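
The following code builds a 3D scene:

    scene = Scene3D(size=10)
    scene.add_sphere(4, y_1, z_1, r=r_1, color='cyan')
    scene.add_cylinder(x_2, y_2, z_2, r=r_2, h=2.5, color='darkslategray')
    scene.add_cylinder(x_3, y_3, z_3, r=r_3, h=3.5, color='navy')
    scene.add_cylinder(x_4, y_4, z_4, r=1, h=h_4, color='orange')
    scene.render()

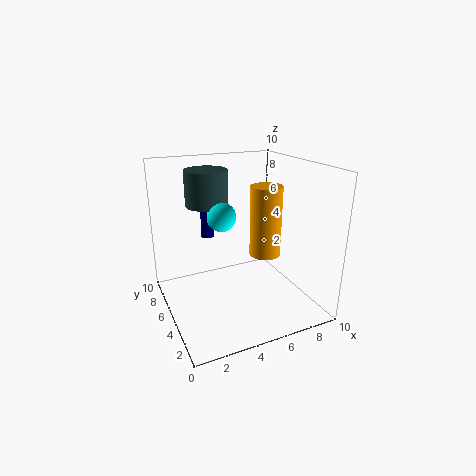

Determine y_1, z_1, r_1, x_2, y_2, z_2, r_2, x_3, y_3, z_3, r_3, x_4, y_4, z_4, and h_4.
y_1 = 5.5; z_1 = 6.5; r_1 = 1; x_2 = 3.5; y_2 = 7; z_2 = 7; r_2 = 1.5; x_3 = 4; y_3 = 8.5; z_3 = 4; r_3 = 0.5; x_4 = 6; y_4 = 3; z_4 = 4.5; h_4 = 4.5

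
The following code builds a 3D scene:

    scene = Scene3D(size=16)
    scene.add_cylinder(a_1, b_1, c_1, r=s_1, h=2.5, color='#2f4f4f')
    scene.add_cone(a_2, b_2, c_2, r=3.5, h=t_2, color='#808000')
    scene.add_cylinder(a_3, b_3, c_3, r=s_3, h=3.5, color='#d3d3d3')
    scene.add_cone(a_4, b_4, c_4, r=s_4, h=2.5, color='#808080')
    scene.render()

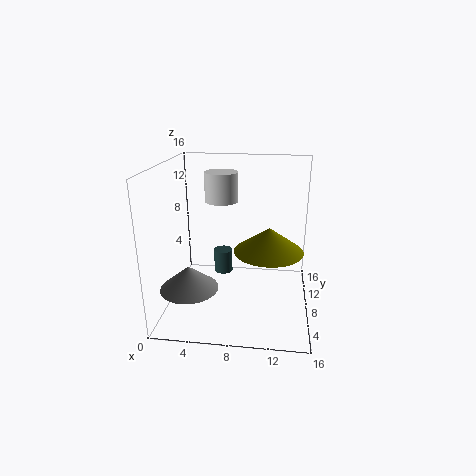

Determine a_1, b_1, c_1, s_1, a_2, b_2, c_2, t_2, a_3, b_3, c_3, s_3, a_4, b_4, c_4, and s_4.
a_1 = 6.5; b_1 = 7; c_1 = 4.5; s_1 = 1; a_2 = 11.5; b_2 = 5; c_2 = 8; t_2 = 2.5; a_3 = 5.5; b_3 = 12; c_3 = 11; s_3 = 2; a_4 = 3.5; b_4 = 3.5; c_4 = 4; s_4 = 3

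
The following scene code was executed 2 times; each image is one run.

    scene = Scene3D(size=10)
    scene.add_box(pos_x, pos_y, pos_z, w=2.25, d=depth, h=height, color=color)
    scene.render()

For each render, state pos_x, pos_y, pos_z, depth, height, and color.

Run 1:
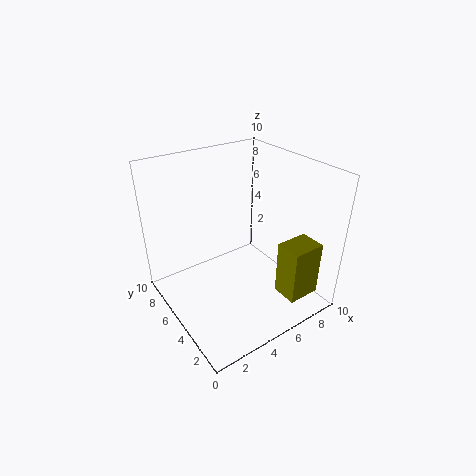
pos_x = 6.25, pos_y = 0.5, pos_z = 1.75, depth = 1.75, height = 3.75, color = 'olive'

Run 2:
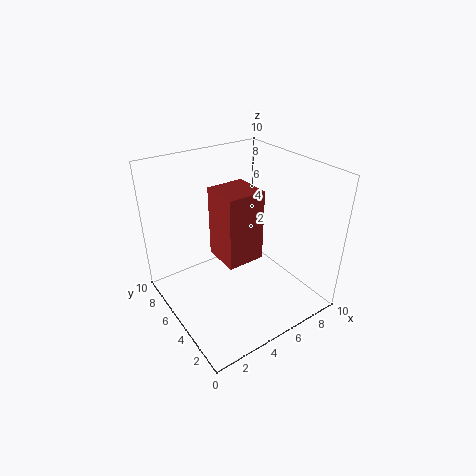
pos_x = 2.25, pos_y = 1.75, pos_z = 5.5, depth = 2.25, height = 4.25, color = 'brown'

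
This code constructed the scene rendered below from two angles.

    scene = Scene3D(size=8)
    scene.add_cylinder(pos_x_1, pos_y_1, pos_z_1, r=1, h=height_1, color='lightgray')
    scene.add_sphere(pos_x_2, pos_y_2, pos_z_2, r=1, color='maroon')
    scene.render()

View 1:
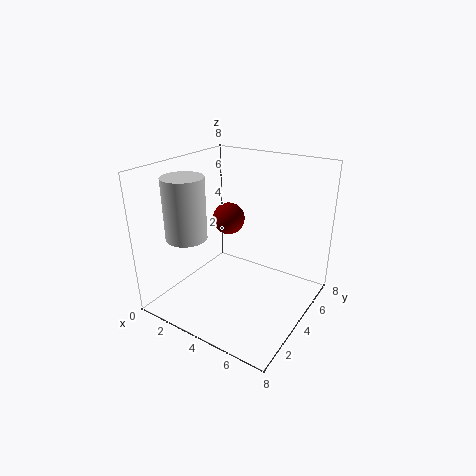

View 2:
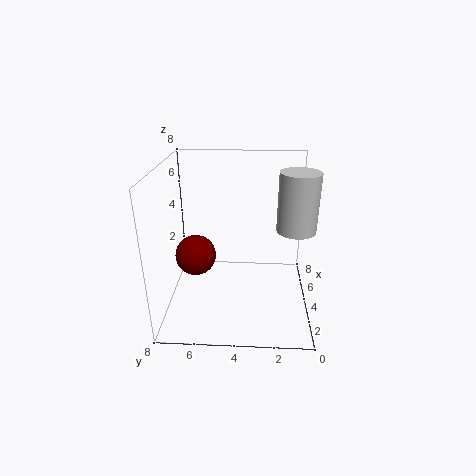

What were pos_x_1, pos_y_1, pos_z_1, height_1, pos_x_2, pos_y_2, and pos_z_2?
pos_x_1 = 3
pos_y_1 = 1
pos_z_1 = 5
height_1 = 3
pos_x_2 = 2
pos_y_2 = 6
pos_z_2 = 4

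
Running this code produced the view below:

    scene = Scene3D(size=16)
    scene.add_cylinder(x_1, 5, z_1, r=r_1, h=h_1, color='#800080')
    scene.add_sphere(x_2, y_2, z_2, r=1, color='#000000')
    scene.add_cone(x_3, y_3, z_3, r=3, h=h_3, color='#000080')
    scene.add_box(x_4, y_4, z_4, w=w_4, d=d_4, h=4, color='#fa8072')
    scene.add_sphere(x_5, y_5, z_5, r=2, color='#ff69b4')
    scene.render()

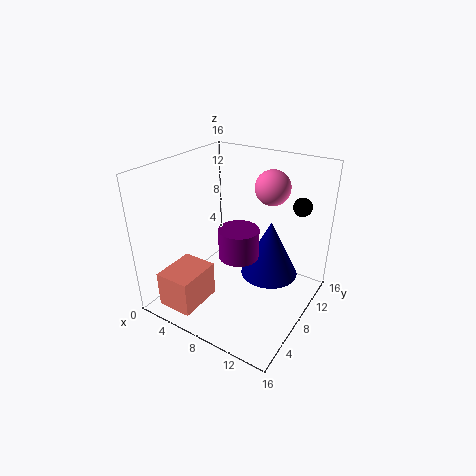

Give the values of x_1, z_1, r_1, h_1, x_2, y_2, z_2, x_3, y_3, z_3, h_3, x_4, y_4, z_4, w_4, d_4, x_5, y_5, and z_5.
x_1 = 10; z_1 = 8; r_1 = 2; h_1 = 3; x_2 = 14; y_2 = 11; z_2 = 12; x_3 = 12; y_3 = 8; z_3 = 5; h_3 = 6; x_4 = 2; y_4 = 1; z_4 = 1; w_4 = 4; d_4 = 5; x_5 = 10; y_5 = 12; z_5 = 13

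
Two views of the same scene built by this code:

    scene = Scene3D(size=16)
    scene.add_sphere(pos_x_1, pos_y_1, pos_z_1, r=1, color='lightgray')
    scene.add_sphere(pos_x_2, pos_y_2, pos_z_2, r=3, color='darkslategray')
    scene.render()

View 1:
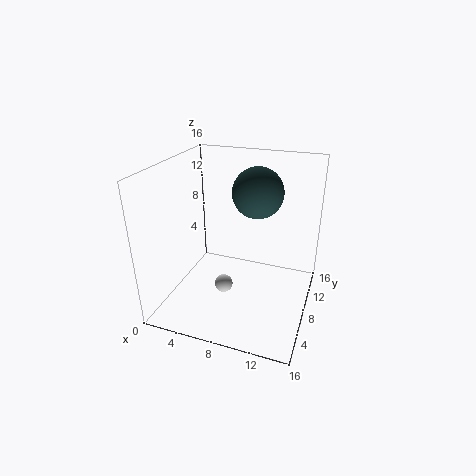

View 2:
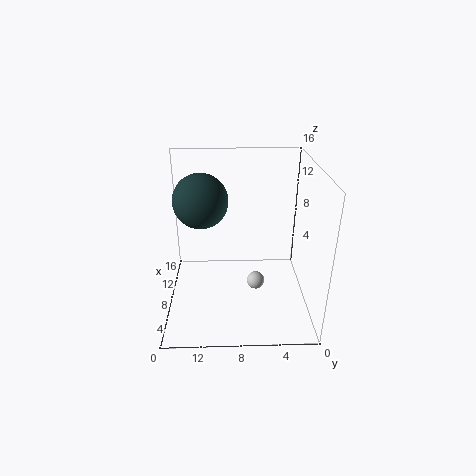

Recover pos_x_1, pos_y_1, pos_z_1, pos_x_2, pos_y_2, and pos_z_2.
pos_x_1 = 7
pos_y_1 = 6
pos_z_1 = 3
pos_x_2 = 9
pos_y_2 = 12
pos_z_2 = 12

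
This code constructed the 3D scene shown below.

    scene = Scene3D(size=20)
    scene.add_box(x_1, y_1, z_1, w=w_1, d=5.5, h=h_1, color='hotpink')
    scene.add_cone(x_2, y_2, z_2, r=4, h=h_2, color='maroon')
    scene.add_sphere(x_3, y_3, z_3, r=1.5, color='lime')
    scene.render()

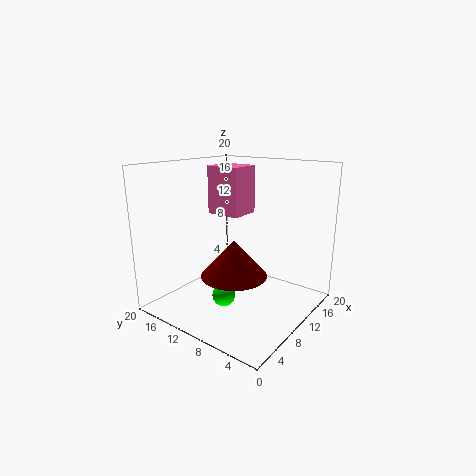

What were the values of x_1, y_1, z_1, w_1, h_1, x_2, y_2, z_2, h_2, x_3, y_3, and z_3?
x_1 = 13.5; y_1 = 13; z_1 = 11.5; w_1 = 5; h_1 = 7.5; x_2 = 4.5; y_2 = 6.5; z_2 = 7.5; h_2 = 4.5; x_3 = 5.5; y_3 = 9; z_3 = 3.5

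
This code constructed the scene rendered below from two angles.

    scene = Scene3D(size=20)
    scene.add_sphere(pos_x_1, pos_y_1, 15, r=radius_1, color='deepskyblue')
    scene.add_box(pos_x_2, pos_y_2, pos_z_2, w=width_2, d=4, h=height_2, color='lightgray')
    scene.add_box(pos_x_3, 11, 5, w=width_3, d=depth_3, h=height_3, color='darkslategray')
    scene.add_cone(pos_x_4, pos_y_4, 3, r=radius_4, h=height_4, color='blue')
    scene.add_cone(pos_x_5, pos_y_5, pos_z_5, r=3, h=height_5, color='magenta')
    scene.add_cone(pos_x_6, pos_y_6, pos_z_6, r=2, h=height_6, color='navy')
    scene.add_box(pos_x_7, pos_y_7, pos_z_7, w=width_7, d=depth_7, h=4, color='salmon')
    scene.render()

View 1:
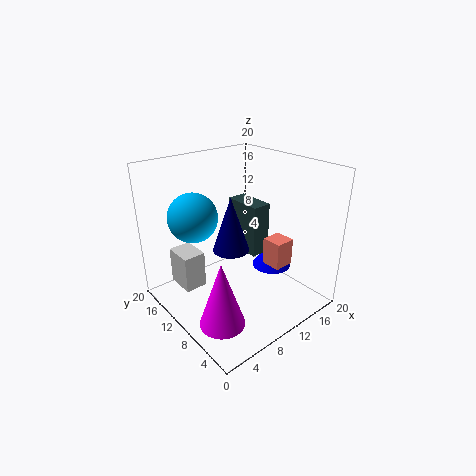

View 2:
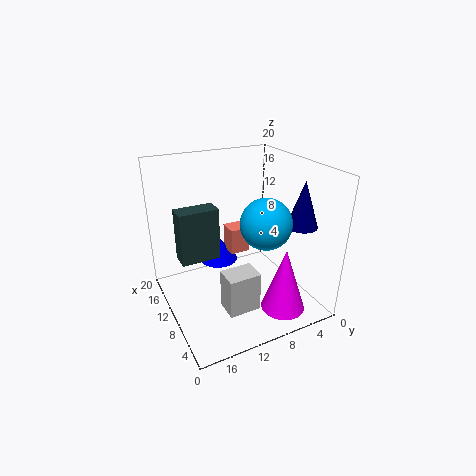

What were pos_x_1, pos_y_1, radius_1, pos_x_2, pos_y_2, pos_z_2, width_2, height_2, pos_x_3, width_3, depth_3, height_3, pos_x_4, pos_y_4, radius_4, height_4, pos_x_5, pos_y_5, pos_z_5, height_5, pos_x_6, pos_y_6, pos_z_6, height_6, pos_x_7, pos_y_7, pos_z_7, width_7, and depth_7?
pos_x_1 = 3; pos_y_1 = 10; radius_1 = 3; pos_x_2 = 2; pos_y_2 = 11; pos_z_2 = 4; width_2 = 3; height_2 = 5; pos_x_3 = 14; width_3 = 3; depth_3 = 6; height_3 = 8; pos_x_4 = 17; pos_y_4 = 10; radius_4 = 3; height_4 = 4; pos_x_5 = 4; pos_y_5 = 6; pos_z_5 = 1; height_5 = 9; pos_x_6 = 4; pos_y_6 = 4; pos_z_6 = 13; height_6 = 6; pos_x_7 = 14; pos_y_7 = 6; pos_z_7 = 5; width_7 = 3; depth_7 = 3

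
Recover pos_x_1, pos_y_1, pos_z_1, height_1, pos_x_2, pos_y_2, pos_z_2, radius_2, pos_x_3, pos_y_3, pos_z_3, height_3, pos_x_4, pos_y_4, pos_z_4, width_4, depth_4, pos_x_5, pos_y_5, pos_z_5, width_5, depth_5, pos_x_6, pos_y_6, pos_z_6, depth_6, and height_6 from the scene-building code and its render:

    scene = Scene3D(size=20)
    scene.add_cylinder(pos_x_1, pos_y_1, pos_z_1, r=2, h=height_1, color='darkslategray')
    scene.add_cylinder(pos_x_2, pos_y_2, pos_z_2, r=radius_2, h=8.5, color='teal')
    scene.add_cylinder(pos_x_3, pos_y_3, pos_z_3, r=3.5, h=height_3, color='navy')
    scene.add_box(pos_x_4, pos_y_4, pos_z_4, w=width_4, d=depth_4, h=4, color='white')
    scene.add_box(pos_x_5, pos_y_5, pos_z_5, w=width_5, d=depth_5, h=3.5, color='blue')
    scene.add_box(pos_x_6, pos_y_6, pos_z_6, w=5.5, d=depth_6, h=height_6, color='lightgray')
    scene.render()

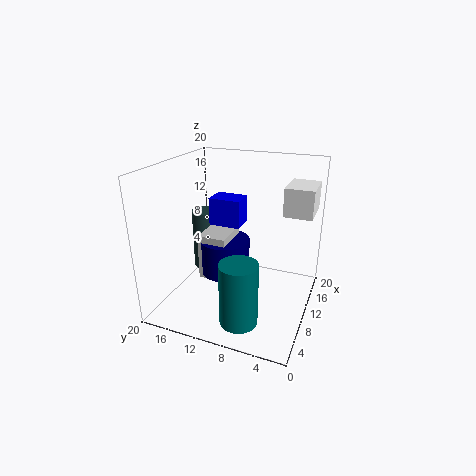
pos_x_1 = 14.5; pos_y_1 = 17.5; pos_z_1 = 2; height_1 = 9.5; pos_x_2 = 4; pos_y_2 = 7.5; pos_z_2 = 1; radius_2 = 2.5; pos_x_3 = 10; pos_y_3 = 12; pos_z_3 = 4.5; height_3 = 5; pos_x_4 = 12.5; pos_y_4 = 0.5; pos_z_4 = 13; width_4 = 5.5; depth_4 = 4; pos_x_5 = 6.5; pos_y_5 = 8.5; pos_z_5 = 13; width_5 = 3; depth_5 = 4; pos_x_6 = 7.5; pos_y_6 = 11; pos_z_6 = 4; depth_6 = 4; height_6 = 6.5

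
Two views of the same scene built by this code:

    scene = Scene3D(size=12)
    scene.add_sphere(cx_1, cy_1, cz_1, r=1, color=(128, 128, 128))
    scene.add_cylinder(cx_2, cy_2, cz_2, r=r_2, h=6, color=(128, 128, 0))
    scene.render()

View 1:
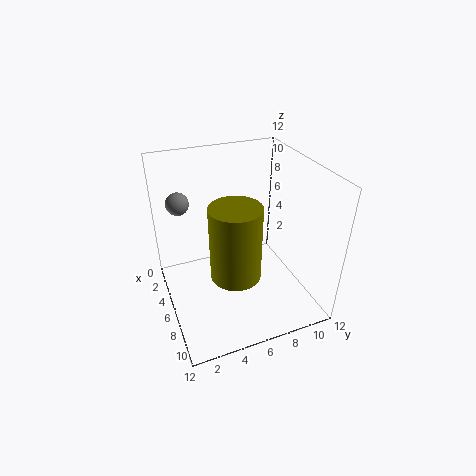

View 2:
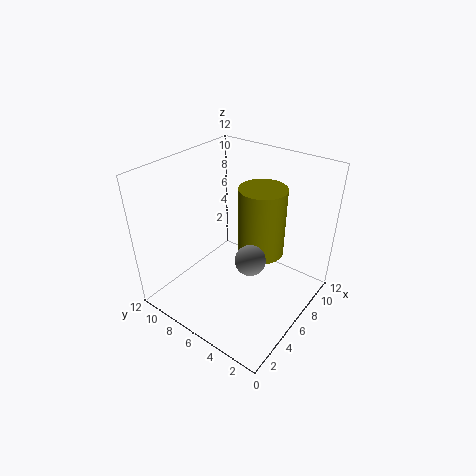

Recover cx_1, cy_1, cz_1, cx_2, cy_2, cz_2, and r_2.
cx_1 = 2, cy_1 = 2, cz_1 = 8, cx_2 = 8, cy_2 = 5, cz_2 = 4, r_2 = 2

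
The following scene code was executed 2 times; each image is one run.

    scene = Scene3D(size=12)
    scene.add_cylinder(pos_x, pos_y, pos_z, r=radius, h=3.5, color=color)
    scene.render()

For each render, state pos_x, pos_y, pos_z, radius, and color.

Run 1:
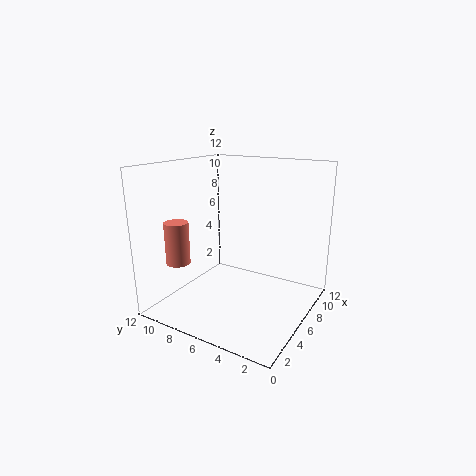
pos_x = 3
pos_y = 10
pos_z = 4
radius = 1
color = 'salmon'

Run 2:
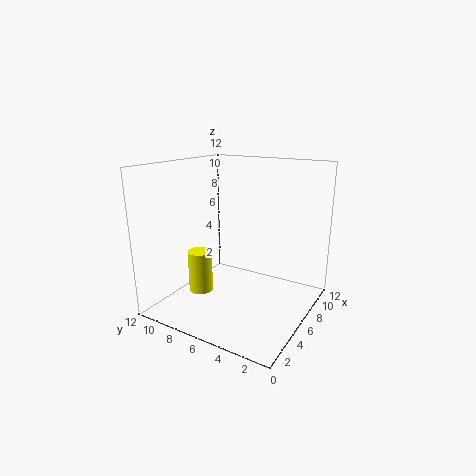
pos_x = 4
pos_y = 8.5
pos_z = 1.5
radius = 1
color = 'yellow'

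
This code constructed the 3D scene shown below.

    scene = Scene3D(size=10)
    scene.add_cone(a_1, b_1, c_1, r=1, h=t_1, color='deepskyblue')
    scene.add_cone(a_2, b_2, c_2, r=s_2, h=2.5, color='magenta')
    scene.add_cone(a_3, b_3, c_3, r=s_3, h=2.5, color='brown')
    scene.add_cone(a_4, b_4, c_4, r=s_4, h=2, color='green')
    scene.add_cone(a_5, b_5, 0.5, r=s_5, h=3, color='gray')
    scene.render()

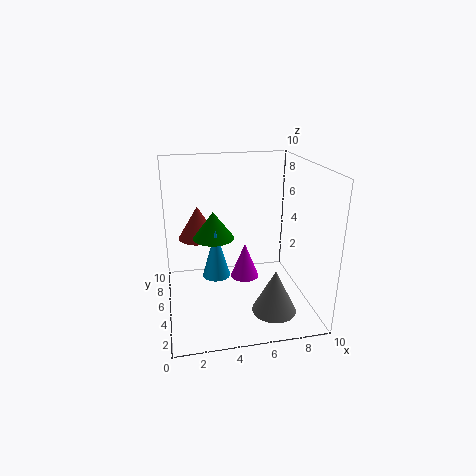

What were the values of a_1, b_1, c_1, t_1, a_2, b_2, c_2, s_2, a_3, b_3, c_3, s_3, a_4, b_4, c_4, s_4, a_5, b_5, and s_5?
a_1 = 3.5, b_1 = 5.5, c_1 = 2, t_1 = 3.5, a_2 = 5.5, b_2 = 5, c_2 = 2, s_2 = 1, a_3 = 2.5, b_3 = 8, c_3 = 4, s_3 = 1.5, a_4 = 3.5, b_4 = 6.5, c_4 = 4.5, s_4 = 1.5, a_5 = 7, b_5 = 2.5, s_5 = 1.5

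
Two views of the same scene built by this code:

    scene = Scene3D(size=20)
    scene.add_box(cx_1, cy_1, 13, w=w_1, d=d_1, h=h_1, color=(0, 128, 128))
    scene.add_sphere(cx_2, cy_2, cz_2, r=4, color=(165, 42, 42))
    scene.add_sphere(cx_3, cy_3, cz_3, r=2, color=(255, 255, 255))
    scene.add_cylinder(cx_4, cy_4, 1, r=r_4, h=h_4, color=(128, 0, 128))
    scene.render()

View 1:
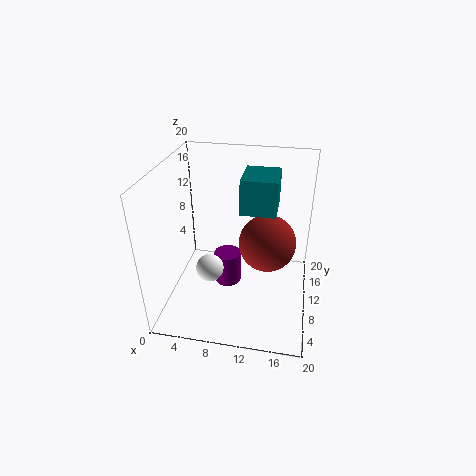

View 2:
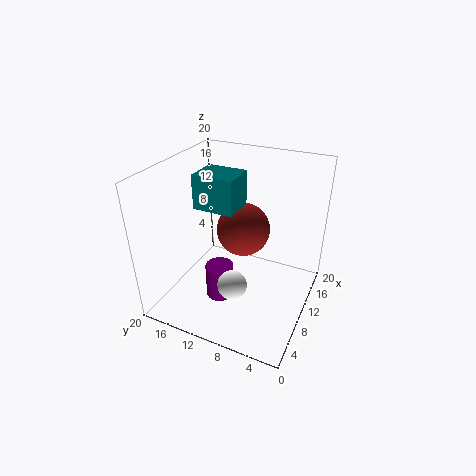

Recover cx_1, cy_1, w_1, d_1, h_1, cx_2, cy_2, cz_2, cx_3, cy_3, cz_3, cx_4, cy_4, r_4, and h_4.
cx_1 = 10, cy_1 = 11, w_1 = 5, d_1 = 6, h_1 = 5, cx_2 = 14, cy_2 = 11, cz_2 = 9, cx_3 = 6, cy_3 = 9, cz_3 = 5, cx_4 = 8, cy_4 = 12, r_4 = 2, h_4 = 5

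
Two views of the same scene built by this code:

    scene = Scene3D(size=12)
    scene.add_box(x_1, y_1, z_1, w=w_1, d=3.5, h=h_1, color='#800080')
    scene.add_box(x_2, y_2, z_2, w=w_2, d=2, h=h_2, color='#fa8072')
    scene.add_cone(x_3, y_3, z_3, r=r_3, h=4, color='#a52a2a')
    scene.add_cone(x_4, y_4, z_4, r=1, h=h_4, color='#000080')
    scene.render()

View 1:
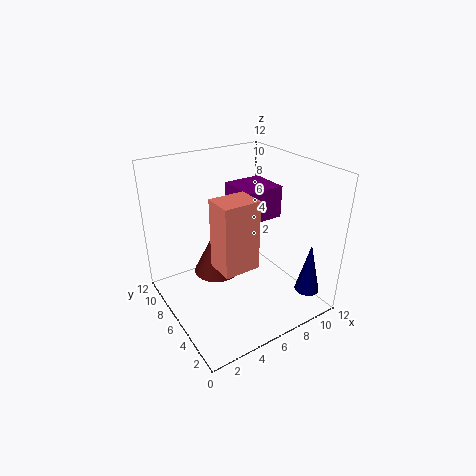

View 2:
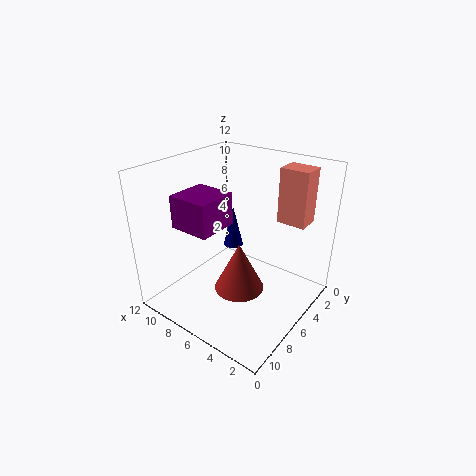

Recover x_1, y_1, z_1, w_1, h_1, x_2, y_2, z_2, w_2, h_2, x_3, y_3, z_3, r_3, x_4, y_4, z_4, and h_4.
x_1 = 6.75, y_1 = 5.75, z_1 = 7, w_1 = 3.5, h_1 = 2.75, x_2 = 1.75, y_2 = 0.75, z_2 = 6.75, w_2 = 2.5, h_2 = 4.75, x_3 = 4.75, y_3 = 7.5, z_3 = 2.5, r_3 = 2, x_4 = 10, y_4 = 1.5, z_4 = 2, h_4 = 4.25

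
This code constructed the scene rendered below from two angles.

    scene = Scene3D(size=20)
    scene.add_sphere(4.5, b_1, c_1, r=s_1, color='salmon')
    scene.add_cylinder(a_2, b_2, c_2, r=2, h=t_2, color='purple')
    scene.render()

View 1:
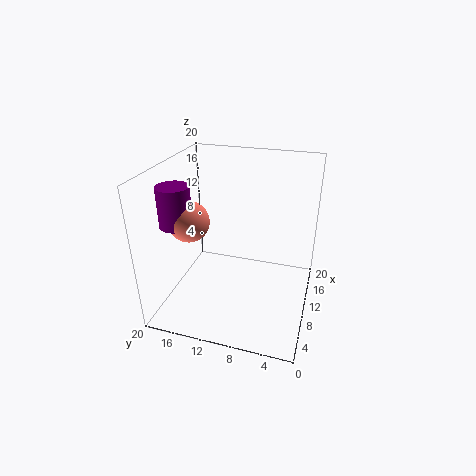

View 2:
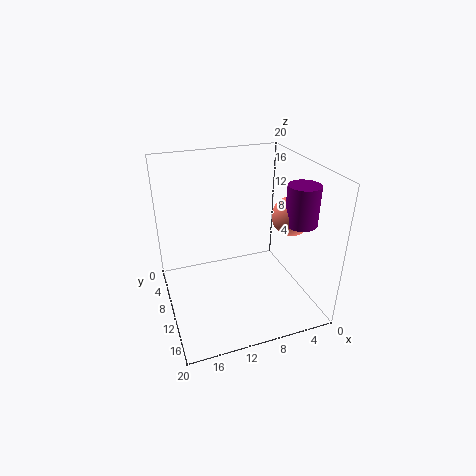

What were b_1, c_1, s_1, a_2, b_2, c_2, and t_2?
b_1 = 14.5
c_1 = 14.5
s_1 = 2.5
a_2 = 4
b_2 = 16
c_2 = 14
t_2 = 5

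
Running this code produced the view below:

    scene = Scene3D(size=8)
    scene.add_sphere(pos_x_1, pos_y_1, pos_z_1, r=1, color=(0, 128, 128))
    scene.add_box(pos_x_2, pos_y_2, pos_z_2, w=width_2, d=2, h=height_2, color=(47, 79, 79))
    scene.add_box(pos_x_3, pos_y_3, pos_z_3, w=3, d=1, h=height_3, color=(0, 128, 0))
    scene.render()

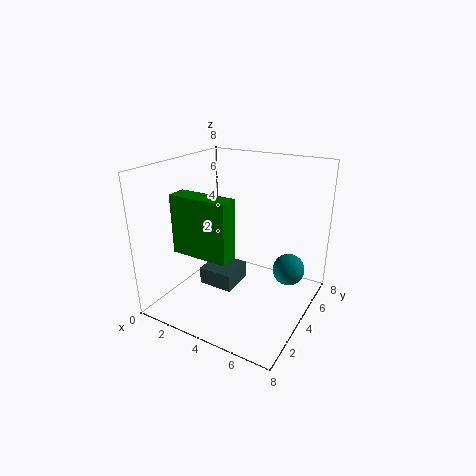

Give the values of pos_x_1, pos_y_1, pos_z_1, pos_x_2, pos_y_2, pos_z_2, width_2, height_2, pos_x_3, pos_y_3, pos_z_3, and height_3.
pos_x_1 = 6
pos_y_1 = 7
pos_z_1 = 1
pos_x_2 = 2
pos_y_2 = 3
pos_z_2 = 1
width_2 = 2
height_2 = 1
pos_x_3 = 2
pos_y_3 = 1
pos_z_3 = 4
height_3 = 3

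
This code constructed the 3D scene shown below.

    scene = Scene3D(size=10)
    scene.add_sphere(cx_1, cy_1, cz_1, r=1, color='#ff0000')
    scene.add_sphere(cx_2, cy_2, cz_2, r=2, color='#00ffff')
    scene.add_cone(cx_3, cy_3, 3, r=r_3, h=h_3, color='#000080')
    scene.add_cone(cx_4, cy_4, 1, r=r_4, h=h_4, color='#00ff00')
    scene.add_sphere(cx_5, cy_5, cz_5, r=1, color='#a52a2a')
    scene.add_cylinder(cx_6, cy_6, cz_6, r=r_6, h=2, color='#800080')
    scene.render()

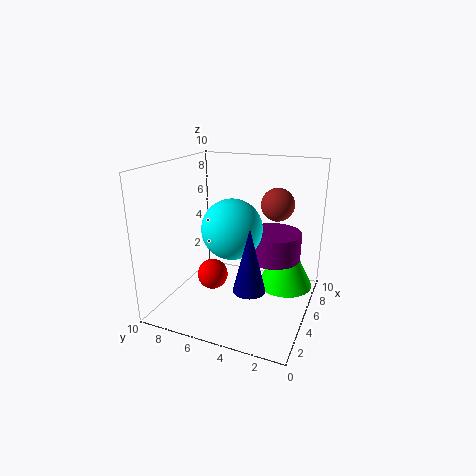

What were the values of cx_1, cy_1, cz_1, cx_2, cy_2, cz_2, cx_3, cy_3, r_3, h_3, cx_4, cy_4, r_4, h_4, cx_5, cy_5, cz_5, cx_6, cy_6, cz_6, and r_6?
cx_1 = 3; cy_1 = 6; cz_1 = 3; cx_2 = 4; cy_2 = 5; cz_2 = 6; cx_3 = 2; cy_3 = 3; r_3 = 1; h_3 = 4; cx_4 = 7; cy_4 = 2; r_4 = 2; h_4 = 4; cx_5 = 4; cy_5 = 2; cz_5 = 8; cx_6 = 7; cy_6 = 3; cz_6 = 3; r_6 = 2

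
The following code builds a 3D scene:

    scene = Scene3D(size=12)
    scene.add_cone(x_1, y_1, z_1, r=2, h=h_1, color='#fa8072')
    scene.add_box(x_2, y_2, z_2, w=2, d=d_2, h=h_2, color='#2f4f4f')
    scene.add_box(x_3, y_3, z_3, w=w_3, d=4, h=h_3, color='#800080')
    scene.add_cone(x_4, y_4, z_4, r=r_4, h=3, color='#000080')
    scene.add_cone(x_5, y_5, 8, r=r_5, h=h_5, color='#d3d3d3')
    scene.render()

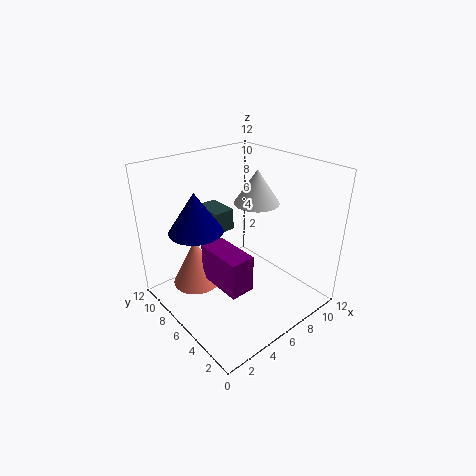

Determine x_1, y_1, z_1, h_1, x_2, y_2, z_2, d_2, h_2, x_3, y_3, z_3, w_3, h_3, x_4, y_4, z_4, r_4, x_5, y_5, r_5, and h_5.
x_1 = 3; y_1 = 8; z_1 = 2; h_1 = 4; x_2 = 6; y_2 = 9; z_2 = 5; d_2 = 3; h_2 = 2; x_3 = 3; y_3 = 3; z_3 = 3; w_3 = 2; h_3 = 3; x_4 = 2; y_4 = 6; z_4 = 8; r_4 = 2; x_5 = 9; y_5 = 7; r_5 = 2; h_5 = 3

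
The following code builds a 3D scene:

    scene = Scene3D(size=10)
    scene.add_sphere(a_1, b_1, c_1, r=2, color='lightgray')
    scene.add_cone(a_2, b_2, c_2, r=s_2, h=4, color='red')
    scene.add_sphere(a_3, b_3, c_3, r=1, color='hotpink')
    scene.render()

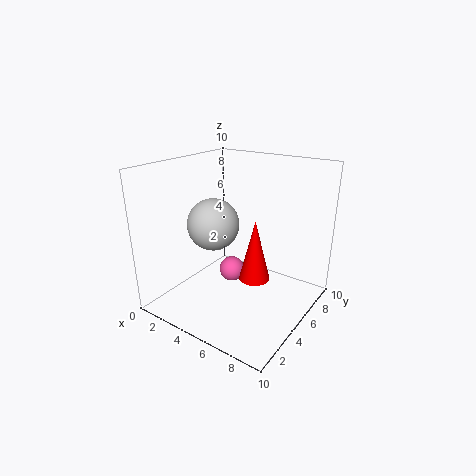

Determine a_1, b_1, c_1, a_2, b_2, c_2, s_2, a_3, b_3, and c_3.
a_1 = 2; b_1 = 6; c_1 = 5; a_2 = 7; b_2 = 4; c_2 = 3; s_2 = 1; a_3 = 3; b_3 = 7; c_3 = 1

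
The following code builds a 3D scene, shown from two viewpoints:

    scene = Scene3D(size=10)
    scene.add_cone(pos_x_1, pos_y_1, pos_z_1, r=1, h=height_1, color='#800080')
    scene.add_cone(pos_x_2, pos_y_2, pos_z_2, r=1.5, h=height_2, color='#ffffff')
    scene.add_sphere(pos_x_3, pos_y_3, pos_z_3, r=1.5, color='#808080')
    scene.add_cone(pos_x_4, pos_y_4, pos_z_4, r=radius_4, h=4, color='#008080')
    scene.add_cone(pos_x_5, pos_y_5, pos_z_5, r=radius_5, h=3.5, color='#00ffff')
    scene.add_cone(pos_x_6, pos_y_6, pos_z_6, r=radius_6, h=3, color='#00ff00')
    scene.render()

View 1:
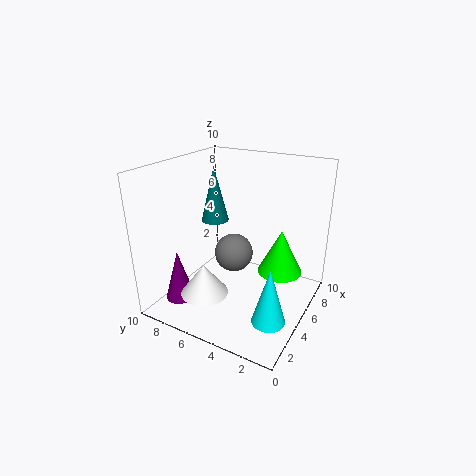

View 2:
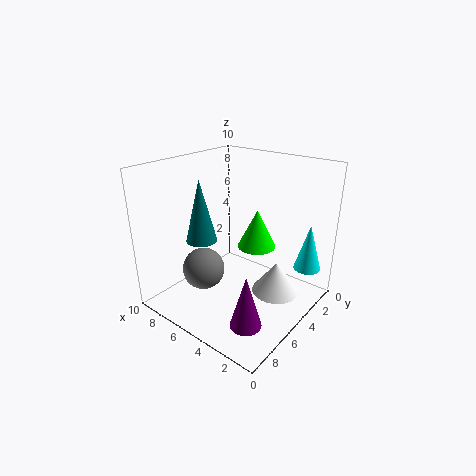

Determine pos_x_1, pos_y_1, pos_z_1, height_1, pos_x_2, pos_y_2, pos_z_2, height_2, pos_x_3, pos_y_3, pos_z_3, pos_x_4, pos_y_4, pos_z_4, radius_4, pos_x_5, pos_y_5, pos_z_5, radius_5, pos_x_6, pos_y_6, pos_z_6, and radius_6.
pos_x_1 = 2; pos_y_1 = 8; pos_z_1 = 1; height_1 = 3.5; pos_x_2 = 1.5; pos_y_2 = 5.5; pos_z_2 = 2.5; height_2 = 2; pos_x_3 = 7; pos_y_3 = 6.5; pos_z_3 = 2.5; pos_x_4 = 6; pos_y_4 = 7.5; pos_z_4 = 5.5; radius_4 = 1; pos_x_5 = 1.5; pos_y_5 = 1; pos_z_5 = 2; radius_5 = 1; pos_x_6 = 5.5; pos_y_6 = 2; pos_z_6 = 3; radius_6 = 1.5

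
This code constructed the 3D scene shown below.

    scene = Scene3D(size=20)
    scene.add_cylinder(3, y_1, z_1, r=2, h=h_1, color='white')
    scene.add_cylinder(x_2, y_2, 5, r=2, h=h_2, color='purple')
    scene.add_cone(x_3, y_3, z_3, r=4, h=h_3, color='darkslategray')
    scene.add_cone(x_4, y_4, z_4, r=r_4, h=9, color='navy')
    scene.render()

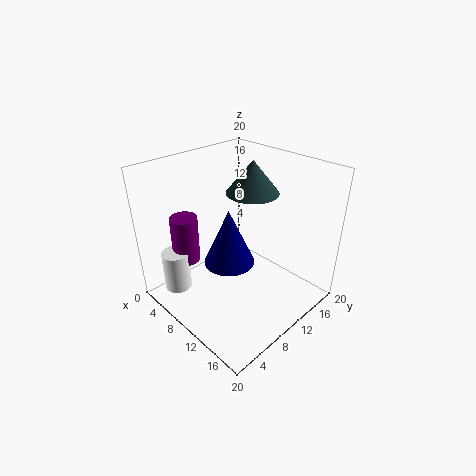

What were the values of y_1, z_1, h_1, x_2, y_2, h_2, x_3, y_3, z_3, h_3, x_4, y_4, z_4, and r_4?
y_1 = 4, z_1 = 1, h_1 = 6, x_2 = 3, y_2 = 6, h_2 = 7, x_3 = 7, y_3 = 16, z_3 = 14, h_3 = 5, x_4 = 6, y_4 = 12, z_4 = 3, r_4 = 4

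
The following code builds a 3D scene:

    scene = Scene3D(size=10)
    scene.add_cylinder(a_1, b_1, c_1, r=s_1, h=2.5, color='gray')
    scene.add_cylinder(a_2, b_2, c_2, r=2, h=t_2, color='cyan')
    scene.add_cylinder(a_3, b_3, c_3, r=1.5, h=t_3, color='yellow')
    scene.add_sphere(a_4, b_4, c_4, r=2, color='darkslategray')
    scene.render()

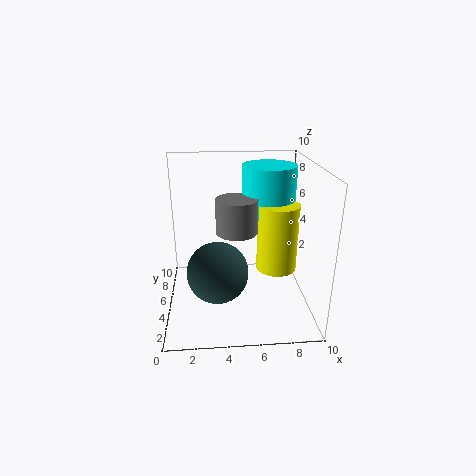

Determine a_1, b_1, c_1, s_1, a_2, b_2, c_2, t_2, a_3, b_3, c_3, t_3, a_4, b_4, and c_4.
a_1 = 5, b_1 = 6, c_1 = 5, s_1 = 1.5, a_2 = 7.5, b_2 = 7.5, c_2 = 5.5, t_2 = 4, a_3 = 8, b_3 = 6, c_3 = 2, t_3 = 5, a_4 = 3.5, b_4 = 3, c_4 = 3.5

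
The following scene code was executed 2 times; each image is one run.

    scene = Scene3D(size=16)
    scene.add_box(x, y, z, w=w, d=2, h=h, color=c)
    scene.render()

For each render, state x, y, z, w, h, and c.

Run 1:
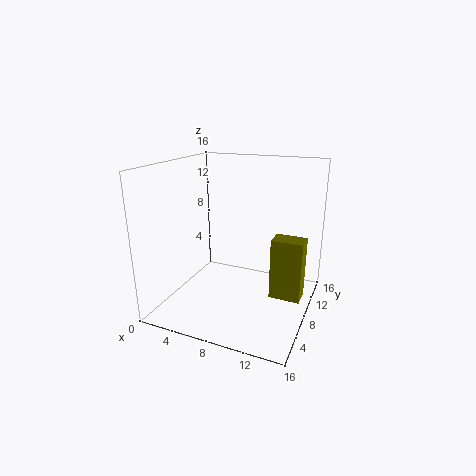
x = 13; y = 4; z = 4; w = 3; h = 6; c = 'olive'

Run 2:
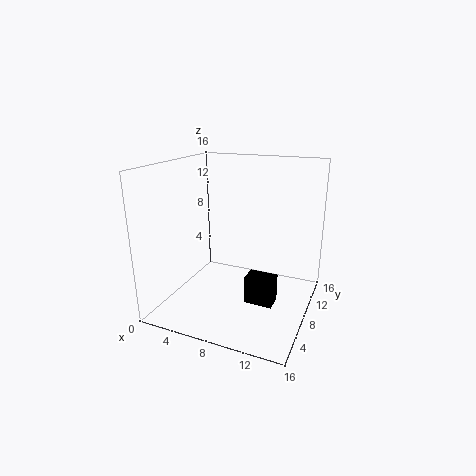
x = 10; y = 5; z = 2; w = 3; h = 3; c = 'black'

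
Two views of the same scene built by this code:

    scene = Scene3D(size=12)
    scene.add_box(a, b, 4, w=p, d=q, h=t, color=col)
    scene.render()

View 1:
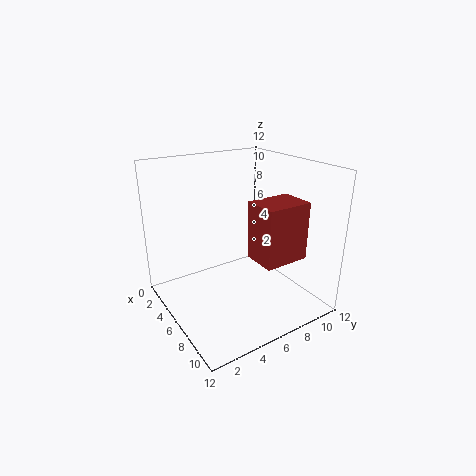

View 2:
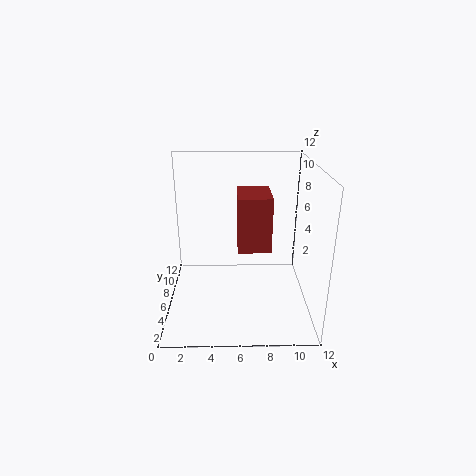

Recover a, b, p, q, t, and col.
a = 6, b = 7, p = 3, q = 4, t = 5, col = 'brown'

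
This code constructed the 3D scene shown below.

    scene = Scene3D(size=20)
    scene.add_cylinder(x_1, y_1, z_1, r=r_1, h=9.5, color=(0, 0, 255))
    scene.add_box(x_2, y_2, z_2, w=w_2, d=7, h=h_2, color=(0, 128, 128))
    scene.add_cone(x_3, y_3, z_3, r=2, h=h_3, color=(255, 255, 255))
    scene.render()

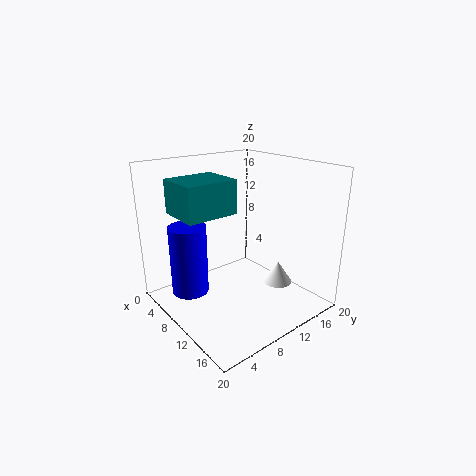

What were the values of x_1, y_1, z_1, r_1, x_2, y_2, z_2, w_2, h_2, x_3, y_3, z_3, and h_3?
x_1 = 7.5
y_1 = 3.5
z_1 = 3
r_1 = 2.5
x_2 = 5
y_2 = 2
z_2 = 14
w_2 = 6
h_2 = 4.5
x_3 = 14.5
y_3 = 13.5
z_3 = 4
h_3 = 3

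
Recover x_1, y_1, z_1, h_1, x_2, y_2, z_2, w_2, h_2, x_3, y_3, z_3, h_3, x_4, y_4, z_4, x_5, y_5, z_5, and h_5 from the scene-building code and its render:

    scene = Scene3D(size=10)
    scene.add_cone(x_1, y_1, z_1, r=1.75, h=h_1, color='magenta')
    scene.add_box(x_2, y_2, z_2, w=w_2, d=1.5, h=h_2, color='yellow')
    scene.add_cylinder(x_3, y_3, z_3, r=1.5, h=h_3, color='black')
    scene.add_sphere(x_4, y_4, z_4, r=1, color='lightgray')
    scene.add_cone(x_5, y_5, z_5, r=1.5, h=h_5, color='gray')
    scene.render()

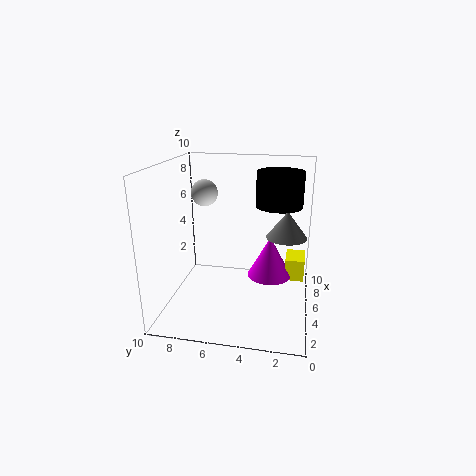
x_1 = 8
y_1 = 3
z_1 = 0.75
h_1 = 3.25
x_2 = 7.75
y_2 = 0.25
z_2 = 0.5
w_2 = 2.25
h_2 = 1.75
x_3 = 4.75
y_3 = 2.25
z_3 = 7.5
h_3 = 2.25
x_4 = 7.25
y_4 = 8
z_4 = 7.5
x_5 = 7
y_5 = 1.75
z_5 = 4.5
h_5 = 2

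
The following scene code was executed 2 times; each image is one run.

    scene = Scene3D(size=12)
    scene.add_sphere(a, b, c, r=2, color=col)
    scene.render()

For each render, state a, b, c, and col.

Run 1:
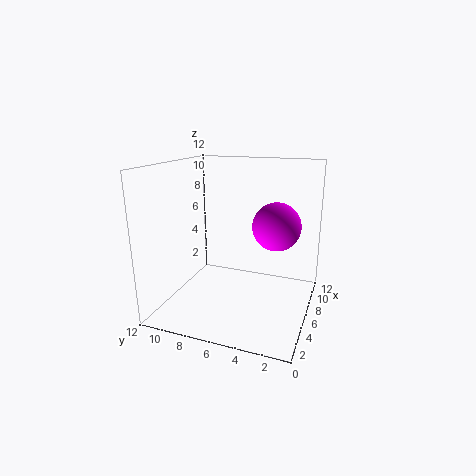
a = 7
b = 3
c = 7
col = 'magenta'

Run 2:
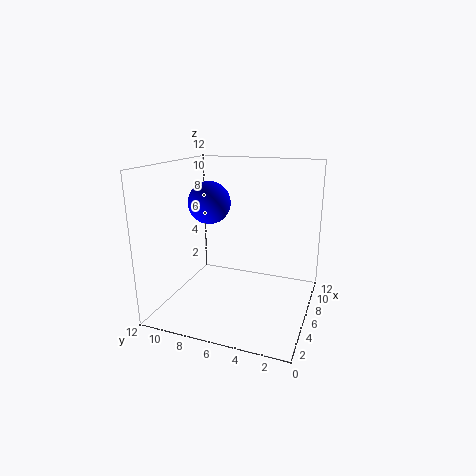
a = 9
b = 10
c = 8
col = 'blue'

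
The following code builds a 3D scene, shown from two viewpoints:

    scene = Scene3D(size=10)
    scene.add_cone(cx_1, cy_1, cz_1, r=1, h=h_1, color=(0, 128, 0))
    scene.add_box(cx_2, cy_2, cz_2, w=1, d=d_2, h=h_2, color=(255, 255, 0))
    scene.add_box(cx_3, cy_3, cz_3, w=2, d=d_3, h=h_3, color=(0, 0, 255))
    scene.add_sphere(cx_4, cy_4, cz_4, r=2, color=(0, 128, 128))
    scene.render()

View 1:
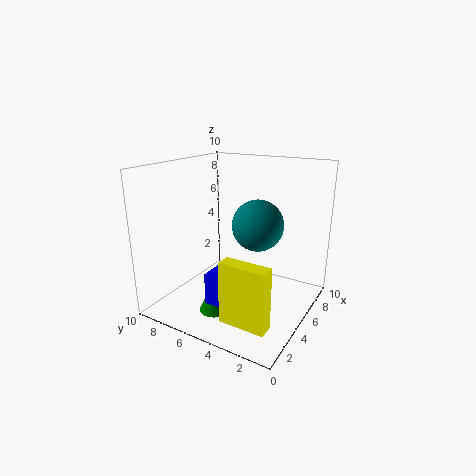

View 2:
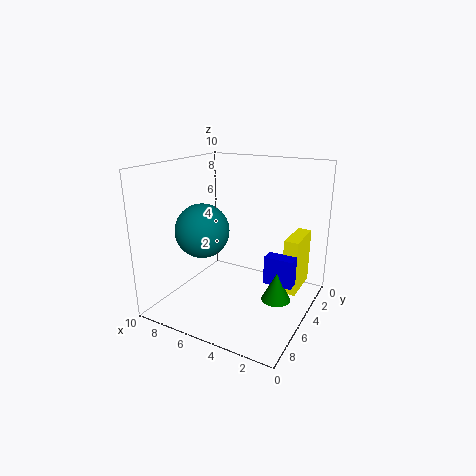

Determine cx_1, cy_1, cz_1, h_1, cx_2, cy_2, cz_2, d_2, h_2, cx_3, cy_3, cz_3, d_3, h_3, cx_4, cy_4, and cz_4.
cx_1 = 2; cy_1 = 5; cz_1 = 1; h_1 = 2; cx_2 = 1; cy_2 = 1; cz_2 = 1; d_2 = 3; h_2 = 4; cx_3 = 1; cy_3 = 4; cz_3 = 2; d_3 = 1; h_3 = 2; cx_4 = 8; cy_4 = 5; cz_4 = 5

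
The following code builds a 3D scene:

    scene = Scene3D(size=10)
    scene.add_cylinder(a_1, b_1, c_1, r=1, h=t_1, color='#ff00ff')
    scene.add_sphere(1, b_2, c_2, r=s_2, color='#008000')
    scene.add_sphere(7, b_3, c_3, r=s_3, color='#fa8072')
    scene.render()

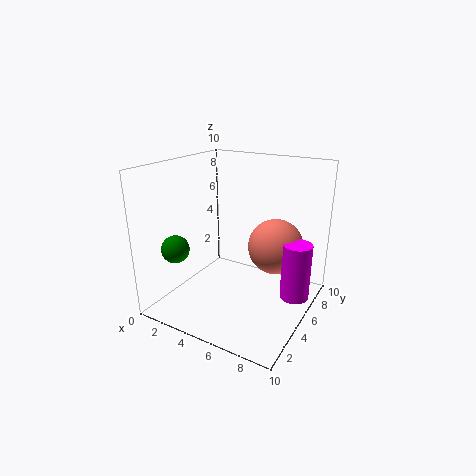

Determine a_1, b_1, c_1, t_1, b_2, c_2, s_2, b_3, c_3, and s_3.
a_1 = 9
b_1 = 6
c_1 = 1
t_1 = 4
b_2 = 3
c_2 = 4
s_2 = 1
b_3 = 7
c_3 = 4
s_3 = 2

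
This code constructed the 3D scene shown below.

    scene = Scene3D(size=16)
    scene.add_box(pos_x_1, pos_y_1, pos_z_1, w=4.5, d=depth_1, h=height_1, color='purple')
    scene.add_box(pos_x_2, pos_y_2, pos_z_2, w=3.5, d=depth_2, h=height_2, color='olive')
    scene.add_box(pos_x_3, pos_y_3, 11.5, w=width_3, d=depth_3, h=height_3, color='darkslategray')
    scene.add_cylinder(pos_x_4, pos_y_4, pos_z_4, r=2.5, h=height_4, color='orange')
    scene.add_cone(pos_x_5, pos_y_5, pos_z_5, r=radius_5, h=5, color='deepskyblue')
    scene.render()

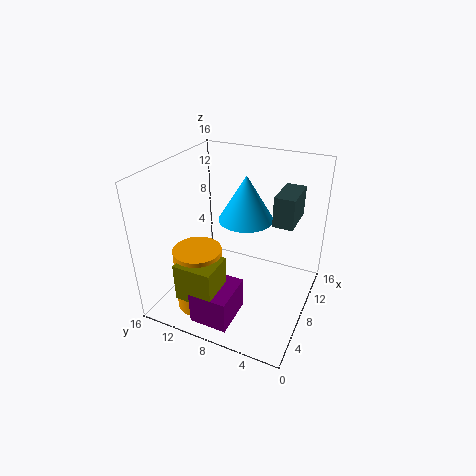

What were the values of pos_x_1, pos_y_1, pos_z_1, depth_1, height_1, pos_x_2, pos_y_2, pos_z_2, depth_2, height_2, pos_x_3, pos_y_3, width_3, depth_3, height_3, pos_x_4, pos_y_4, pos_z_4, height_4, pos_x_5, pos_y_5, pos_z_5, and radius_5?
pos_x_1 = 0.5
pos_y_1 = 6
pos_z_1 = 1.5
depth_1 = 4
height_1 = 3.5
pos_x_2 = 0.5
pos_y_2 = 7.5
pos_z_2 = 4
depth_2 = 4
height_2 = 4
pos_x_3 = 6
pos_y_3 = 1.5
width_3 = 4
depth_3 = 2
height_3 = 3
pos_x_4 = 3.5
pos_y_4 = 10.5
pos_z_4 = 1.5
height_4 = 7
pos_x_5 = 9
pos_y_5 = 7.5
pos_z_5 = 10
radius_5 = 3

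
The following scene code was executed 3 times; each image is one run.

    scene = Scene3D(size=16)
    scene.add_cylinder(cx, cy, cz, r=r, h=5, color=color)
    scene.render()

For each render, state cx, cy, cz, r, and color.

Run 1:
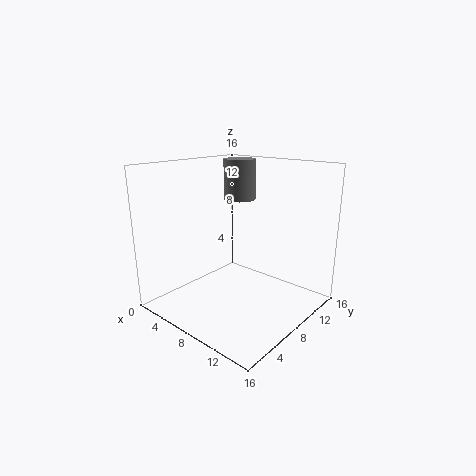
cx = 4
cy = 13
cz = 11
r = 2
color = 'gray'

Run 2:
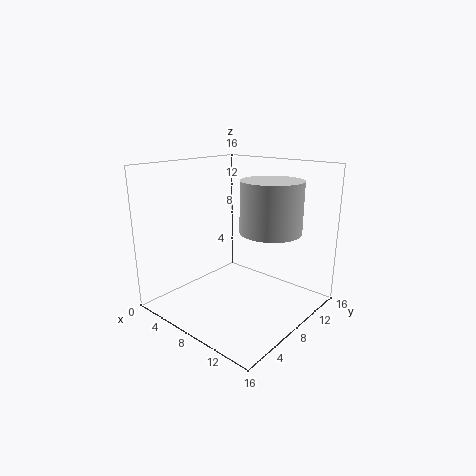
cx = 13
cy = 7
cz = 10
r = 3
color = 'lightgray'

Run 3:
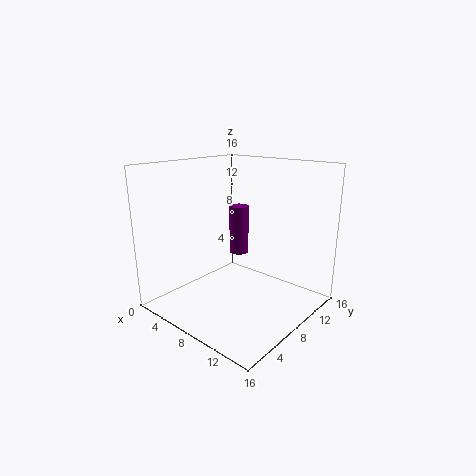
cx = 9
cy = 7
cz = 7
r = 1
color = 'purple'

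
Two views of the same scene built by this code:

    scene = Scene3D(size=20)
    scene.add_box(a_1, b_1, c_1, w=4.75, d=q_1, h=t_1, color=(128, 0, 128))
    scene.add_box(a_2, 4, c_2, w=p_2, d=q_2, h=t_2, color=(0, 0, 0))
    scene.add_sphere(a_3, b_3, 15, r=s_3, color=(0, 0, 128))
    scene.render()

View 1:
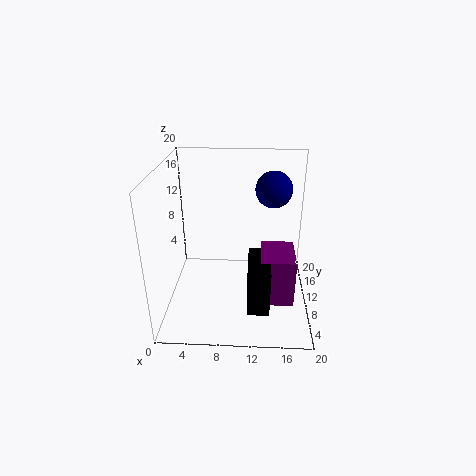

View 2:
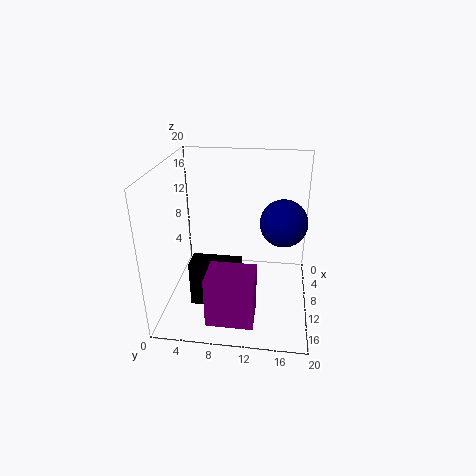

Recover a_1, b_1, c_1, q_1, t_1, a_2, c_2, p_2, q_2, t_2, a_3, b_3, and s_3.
a_1 = 13.25; b_1 = 6.75; c_1 = 1; q_1 = 6.25; t_1 = 7; a_2 = 11.5; c_2 = 1.5; p_2 = 3; q_2 = 6.75; t_2 = 6.5; a_3 = 15; b_3 = 16; s_3 = 2.75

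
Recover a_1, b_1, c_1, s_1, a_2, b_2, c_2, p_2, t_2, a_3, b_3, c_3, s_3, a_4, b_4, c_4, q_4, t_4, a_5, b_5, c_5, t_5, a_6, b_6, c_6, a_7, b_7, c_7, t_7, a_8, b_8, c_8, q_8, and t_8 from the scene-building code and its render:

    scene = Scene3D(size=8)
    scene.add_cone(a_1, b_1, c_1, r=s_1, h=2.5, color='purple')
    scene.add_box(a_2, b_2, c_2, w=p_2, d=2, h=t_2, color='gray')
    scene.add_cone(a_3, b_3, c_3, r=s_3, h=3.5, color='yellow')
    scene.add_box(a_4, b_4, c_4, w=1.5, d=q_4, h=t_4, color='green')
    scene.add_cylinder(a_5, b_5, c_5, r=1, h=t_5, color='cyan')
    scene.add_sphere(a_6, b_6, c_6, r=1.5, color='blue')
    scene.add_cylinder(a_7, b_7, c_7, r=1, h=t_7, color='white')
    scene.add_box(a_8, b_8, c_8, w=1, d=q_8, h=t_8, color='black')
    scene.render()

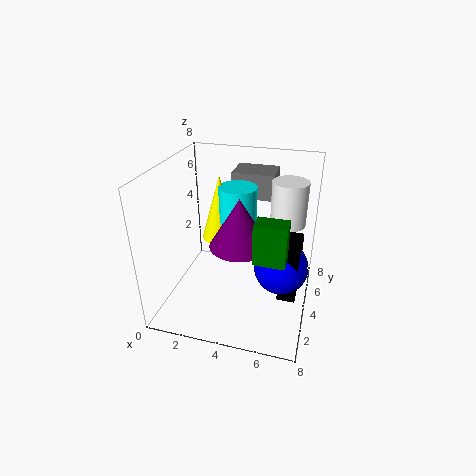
a_1 = 4.5, b_1 = 2.5, c_1 = 4.5, s_1 = 1.5, a_2 = 3, b_2 = 6, c_2 = 5.5, p_2 = 2.5, t_2 = 1.5, a_3 = 3, b_3 = 4, c_3 = 4, s_3 = 1, a_4 = 5.5, b_4 = 1, c_4 = 4.5, q_4 = 1, t_4 = 2, a_5 = 4, b_5 = 4, c_5 = 3.5, t_5 = 3.5, a_6 = 6.5, b_6 = 4, c_6 = 2.5, a_7 = 6.5, b_7 = 5.5, c_7 = 4.5, t_7 = 2.5, a_8 = 6.5, b_8 = 3, c_8 = 1, q_8 = 2.5, t_8 = 3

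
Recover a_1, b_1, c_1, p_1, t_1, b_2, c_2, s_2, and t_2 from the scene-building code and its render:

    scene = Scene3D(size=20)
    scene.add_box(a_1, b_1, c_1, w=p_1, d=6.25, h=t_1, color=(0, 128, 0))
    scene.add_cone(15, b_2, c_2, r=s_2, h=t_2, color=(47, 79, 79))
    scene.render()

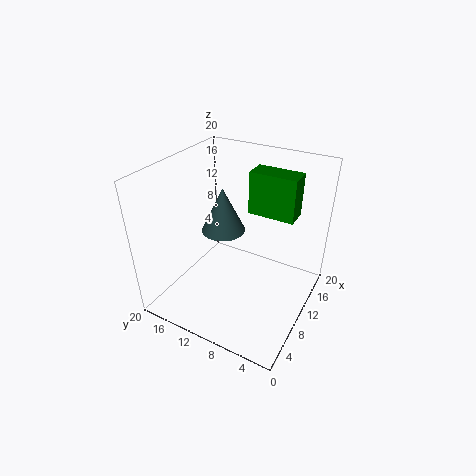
a_1 = 11, b_1 = 2.75, c_1 = 13.75, p_1 = 3, t_1 = 5.75, b_2 = 15.5, c_2 = 7, s_2 = 3.5, t_2 = 7.25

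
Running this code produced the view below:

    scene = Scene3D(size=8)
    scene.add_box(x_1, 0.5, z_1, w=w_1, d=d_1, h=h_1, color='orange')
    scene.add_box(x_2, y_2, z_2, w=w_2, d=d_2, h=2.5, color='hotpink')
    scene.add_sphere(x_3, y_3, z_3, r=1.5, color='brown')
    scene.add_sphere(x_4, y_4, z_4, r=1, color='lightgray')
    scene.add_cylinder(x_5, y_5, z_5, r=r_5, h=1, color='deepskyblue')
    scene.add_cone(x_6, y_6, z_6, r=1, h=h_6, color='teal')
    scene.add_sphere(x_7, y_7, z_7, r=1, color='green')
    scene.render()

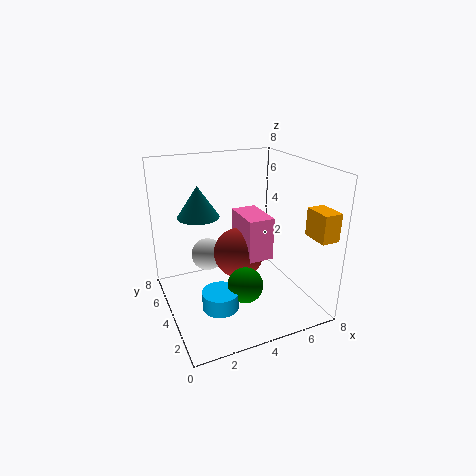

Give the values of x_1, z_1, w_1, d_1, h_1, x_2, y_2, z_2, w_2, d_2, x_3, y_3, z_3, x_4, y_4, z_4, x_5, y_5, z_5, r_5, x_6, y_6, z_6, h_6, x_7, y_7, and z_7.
x_1 = 7, z_1 = 4.5, w_1 = 1, d_1 = 1.5, h_1 = 1.5, x_2 = 4.5, y_2 = 3.5, z_2 = 2.5, w_2 = 1.5, d_2 = 2.5, x_3 = 4.5, y_3 = 5, z_3 = 2.5, x_4 = 3, y_4 = 6.5, z_4 = 2, x_5 = 2.5, y_5 = 3, z_5 = 0.5, r_5 = 1, x_6 = 1.5, y_6 = 3, z_6 = 6, h_6 = 1.5, x_7 = 4, y_7 = 3, z_7 = 1.5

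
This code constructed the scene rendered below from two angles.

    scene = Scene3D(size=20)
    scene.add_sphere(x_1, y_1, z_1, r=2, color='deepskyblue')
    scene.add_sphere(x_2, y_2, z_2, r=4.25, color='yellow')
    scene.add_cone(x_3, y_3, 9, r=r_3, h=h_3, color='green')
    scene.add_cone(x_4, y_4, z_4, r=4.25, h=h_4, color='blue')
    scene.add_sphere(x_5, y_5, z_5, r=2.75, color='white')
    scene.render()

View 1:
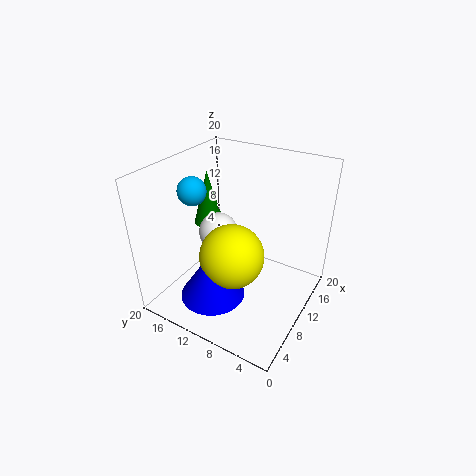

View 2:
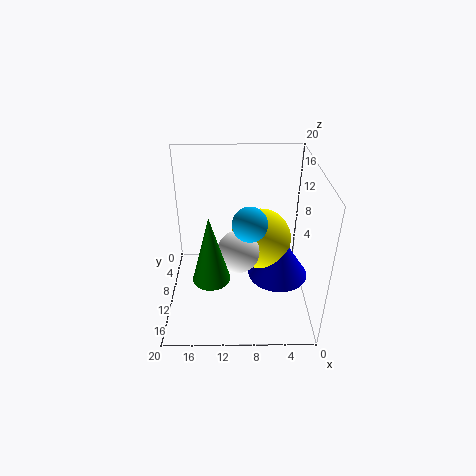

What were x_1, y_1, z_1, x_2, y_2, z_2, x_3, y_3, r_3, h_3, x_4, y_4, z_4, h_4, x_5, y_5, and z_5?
x_1 = 8.75, y_1 = 16.5, z_1 = 16, x_2 = 6.75, y_2 = 9, z_2 = 9.25, x_3 = 13.25, y_3 = 17.25, r_3 = 2.25, h_3 = 8.25, x_4 = 4.25, y_4 = 10.5, z_4 = 4.25, h_4 = 6.5, x_5 = 10, y_5 = 13.25, z_5 = 10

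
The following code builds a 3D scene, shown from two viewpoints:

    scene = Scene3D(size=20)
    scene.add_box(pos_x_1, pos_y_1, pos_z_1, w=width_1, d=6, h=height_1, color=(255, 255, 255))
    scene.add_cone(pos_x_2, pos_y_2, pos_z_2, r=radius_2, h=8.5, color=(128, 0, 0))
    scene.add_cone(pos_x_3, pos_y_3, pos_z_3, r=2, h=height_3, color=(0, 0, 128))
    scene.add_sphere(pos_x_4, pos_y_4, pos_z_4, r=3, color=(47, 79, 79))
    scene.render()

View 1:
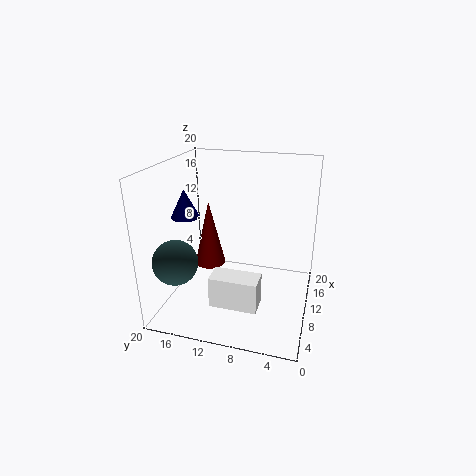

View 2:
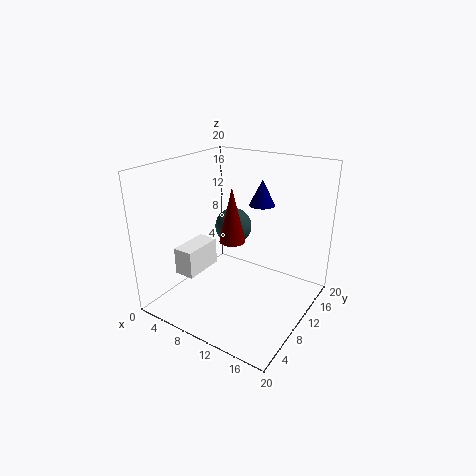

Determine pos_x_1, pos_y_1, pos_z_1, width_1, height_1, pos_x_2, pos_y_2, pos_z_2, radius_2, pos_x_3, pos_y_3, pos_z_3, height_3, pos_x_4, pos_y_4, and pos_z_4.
pos_x_1 = 2, pos_y_1 = 5.5, pos_z_1 = 4, width_1 = 3, height_1 = 4, pos_x_2 = 7, pos_y_2 = 13, pos_z_2 = 7.5, radius_2 = 2, pos_x_3 = 9.5, pos_y_3 = 17.5, pos_z_3 = 12.5, height_3 = 4, pos_x_4 = 4.5, pos_y_4 = 17, pos_z_4 = 8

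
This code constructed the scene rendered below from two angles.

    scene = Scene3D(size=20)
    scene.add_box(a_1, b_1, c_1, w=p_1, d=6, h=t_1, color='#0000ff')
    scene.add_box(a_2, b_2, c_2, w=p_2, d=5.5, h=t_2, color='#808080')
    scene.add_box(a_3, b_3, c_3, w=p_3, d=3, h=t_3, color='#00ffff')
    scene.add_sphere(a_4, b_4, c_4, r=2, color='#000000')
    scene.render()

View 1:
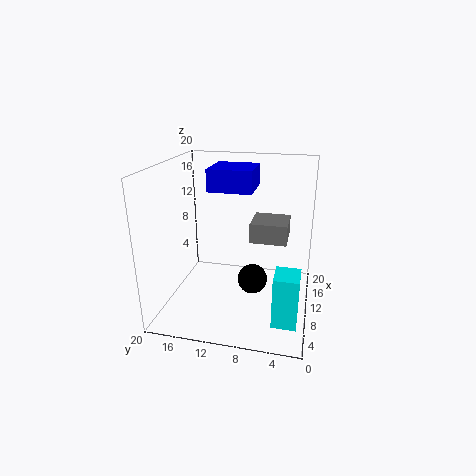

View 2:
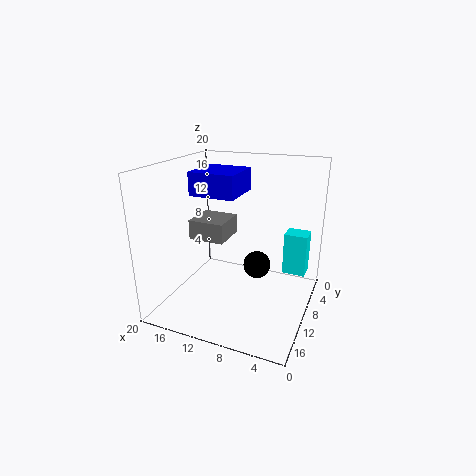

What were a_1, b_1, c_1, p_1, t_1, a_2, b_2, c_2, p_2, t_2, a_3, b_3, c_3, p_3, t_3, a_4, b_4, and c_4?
a_1 = 9, b_1 = 8, c_1 = 16.5, p_1 = 6, t_1 = 3, a_2 = 13, b_2 = 3.5, c_2 = 8, p_2 = 5.5, t_2 = 3, a_3 = 1.5, b_3 = 1, c_3 = 2.5, p_3 = 3.5, t_3 = 6.5, a_4 = 8, b_4 = 7.5, c_4 = 5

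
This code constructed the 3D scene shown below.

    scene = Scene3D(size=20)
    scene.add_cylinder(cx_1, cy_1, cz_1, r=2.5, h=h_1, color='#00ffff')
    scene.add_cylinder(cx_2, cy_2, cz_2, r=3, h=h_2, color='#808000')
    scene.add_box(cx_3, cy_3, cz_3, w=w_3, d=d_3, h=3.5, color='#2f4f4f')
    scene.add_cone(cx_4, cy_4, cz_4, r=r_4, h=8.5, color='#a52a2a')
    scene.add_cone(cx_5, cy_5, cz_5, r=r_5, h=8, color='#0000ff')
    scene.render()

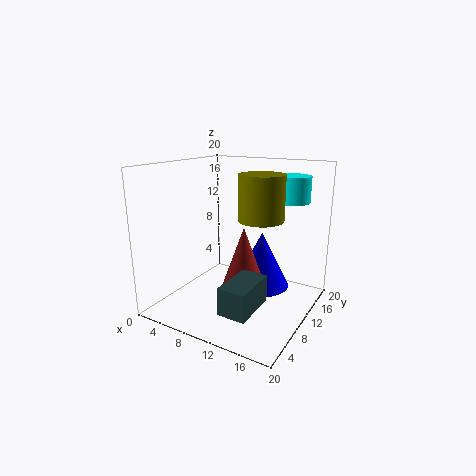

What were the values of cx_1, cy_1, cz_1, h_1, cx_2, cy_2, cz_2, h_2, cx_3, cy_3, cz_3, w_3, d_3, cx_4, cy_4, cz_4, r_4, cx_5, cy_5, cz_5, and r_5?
cx_1 = 16, cy_1 = 14, cz_1 = 15, h_1 = 3.5, cx_2 = 13.5, cy_2 = 10, cz_2 = 13, h_2 = 6, cx_3 = 12.5, cy_3 = 1, cz_3 = 3.5, w_3 = 3.5, d_3 = 6, cx_4 = 11.5, cy_4 = 9, cz_4 = 3.5, r_4 = 3, cx_5 = 12.5, cy_5 = 12.5, cz_5 = 2.5, r_5 = 4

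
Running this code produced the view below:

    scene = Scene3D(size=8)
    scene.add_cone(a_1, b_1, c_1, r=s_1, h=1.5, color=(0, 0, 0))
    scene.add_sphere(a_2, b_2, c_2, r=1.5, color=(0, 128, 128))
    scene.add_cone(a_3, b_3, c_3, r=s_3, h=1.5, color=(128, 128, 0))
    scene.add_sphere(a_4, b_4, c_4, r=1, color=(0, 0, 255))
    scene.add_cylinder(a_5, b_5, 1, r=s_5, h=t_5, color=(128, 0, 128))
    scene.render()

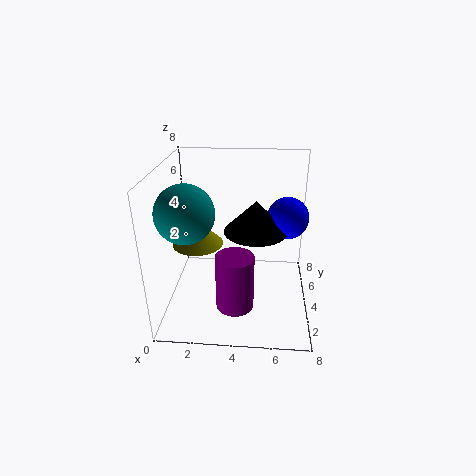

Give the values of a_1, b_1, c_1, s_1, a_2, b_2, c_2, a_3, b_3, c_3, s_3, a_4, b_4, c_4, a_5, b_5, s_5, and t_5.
a_1 = 5; b_1 = 2; c_1 = 5.5; s_1 = 1.5; a_2 = 1.5; b_2 = 2.5; c_2 = 6; a_3 = 1.5; b_3 = 5; c_3 = 3; s_3 = 1.5; a_4 = 6.5; b_4 = 2.5; c_4 = 6; a_5 = 4; b_5 = 2; s_5 = 1; t_5 = 3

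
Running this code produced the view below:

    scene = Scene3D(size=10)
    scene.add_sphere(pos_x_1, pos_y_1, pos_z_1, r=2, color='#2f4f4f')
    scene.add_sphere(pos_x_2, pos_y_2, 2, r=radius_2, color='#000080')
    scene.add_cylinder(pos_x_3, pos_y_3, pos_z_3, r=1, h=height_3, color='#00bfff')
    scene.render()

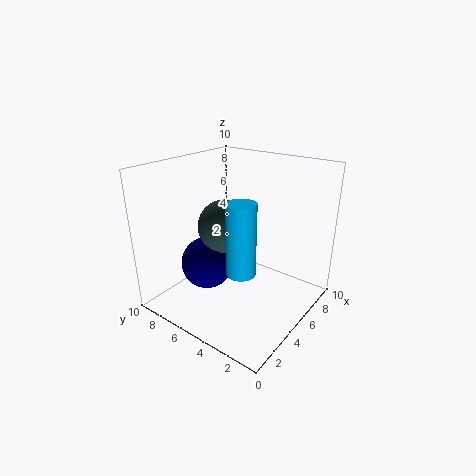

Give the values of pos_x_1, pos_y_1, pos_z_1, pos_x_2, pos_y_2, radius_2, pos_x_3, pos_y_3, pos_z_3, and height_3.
pos_x_1 = 6; pos_y_1 = 7; pos_z_1 = 5; pos_x_2 = 5; pos_y_2 = 8; radius_2 = 2; pos_x_3 = 4; pos_y_3 = 4; pos_z_3 = 3; height_3 = 5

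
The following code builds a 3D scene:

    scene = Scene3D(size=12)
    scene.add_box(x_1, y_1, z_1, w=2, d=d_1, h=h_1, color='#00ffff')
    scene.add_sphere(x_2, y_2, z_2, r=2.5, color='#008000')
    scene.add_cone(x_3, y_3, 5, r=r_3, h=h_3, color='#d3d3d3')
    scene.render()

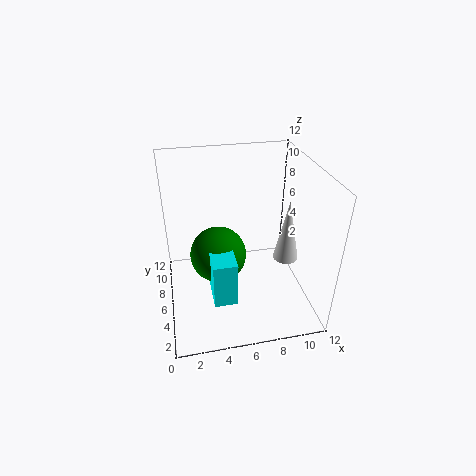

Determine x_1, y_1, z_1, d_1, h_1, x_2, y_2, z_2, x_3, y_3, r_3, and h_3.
x_1 = 3.5; y_1 = 3.5; z_1 = 1; d_1 = 3.5; h_1 = 4; x_2 = 4.5; y_2 = 7.5; z_2 = 3.5; x_3 = 9.5; y_3 = 4; r_3 = 1; h_3 = 5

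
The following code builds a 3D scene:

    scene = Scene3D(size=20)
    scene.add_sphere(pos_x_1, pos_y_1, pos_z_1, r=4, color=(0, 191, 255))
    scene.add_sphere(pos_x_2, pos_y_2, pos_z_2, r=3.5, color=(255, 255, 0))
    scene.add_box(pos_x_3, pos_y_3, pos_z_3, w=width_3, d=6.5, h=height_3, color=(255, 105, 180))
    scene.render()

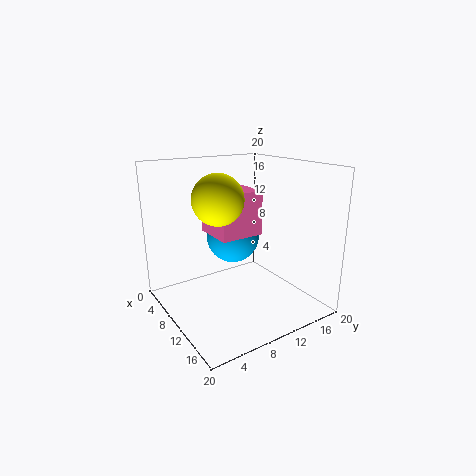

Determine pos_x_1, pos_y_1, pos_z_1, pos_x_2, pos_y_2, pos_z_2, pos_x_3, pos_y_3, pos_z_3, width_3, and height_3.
pos_x_1 = 5.5, pos_y_1 = 12, pos_z_1 = 8.5, pos_x_2 = 9, pos_y_2 = 7.5, pos_z_2 = 15.5, pos_x_3 = 3, pos_y_3 = 8, pos_z_3 = 9.5, width_3 = 6.5, height_3 = 6.5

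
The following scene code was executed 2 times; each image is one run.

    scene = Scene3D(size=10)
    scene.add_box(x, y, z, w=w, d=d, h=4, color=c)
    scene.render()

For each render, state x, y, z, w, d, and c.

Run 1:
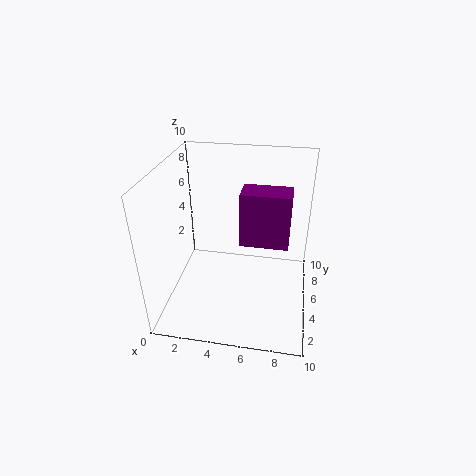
x = 5; y = 5.5; z = 4; w = 3.5; d = 2; c = 'purple'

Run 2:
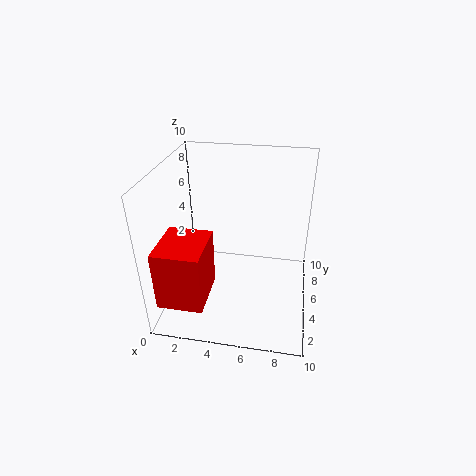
x = 0.5; y = 0.5; z = 2; w = 3; d = 3.5; c = 'red'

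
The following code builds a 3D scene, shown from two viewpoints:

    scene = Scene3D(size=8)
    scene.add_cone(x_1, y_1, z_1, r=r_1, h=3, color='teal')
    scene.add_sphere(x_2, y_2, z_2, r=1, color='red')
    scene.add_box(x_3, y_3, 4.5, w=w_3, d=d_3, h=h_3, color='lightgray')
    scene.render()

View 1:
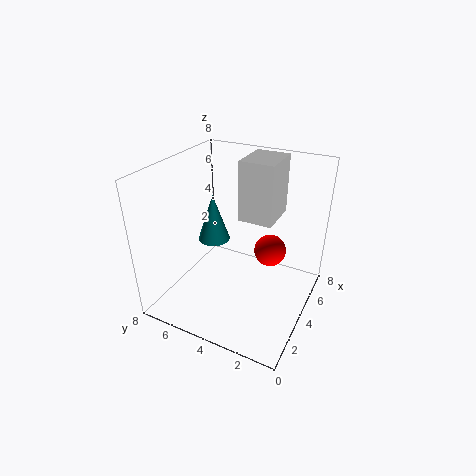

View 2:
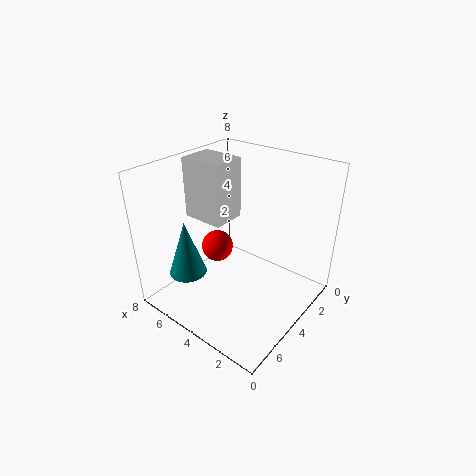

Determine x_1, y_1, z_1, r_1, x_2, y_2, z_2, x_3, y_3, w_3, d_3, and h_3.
x_1 = 5.5; y_1 = 6.5; z_1 = 2.5; r_1 = 1; x_2 = 6.5; y_2 = 3; z_2 = 2; x_3 = 5; y_3 = 2.5; w_3 = 2.5; d_3 = 2; h_3 = 3.5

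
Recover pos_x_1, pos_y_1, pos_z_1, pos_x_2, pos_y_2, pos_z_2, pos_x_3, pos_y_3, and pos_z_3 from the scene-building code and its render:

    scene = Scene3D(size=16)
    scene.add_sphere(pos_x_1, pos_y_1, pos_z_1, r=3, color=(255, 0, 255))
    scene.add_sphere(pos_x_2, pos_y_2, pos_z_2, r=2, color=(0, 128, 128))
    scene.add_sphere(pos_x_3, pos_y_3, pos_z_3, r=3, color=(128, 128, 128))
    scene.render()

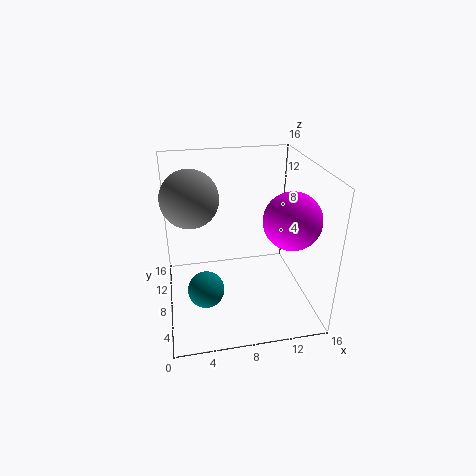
pos_x_1 = 13, pos_y_1 = 5, pos_z_1 = 11, pos_x_2 = 4, pos_y_2 = 6, pos_z_2 = 3, pos_x_3 = 3, pos_y_3 = 8, pos_z_3 = 13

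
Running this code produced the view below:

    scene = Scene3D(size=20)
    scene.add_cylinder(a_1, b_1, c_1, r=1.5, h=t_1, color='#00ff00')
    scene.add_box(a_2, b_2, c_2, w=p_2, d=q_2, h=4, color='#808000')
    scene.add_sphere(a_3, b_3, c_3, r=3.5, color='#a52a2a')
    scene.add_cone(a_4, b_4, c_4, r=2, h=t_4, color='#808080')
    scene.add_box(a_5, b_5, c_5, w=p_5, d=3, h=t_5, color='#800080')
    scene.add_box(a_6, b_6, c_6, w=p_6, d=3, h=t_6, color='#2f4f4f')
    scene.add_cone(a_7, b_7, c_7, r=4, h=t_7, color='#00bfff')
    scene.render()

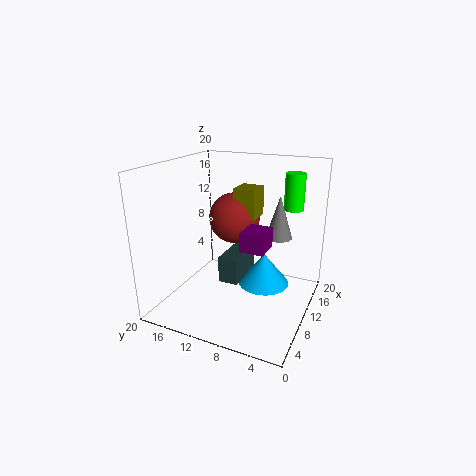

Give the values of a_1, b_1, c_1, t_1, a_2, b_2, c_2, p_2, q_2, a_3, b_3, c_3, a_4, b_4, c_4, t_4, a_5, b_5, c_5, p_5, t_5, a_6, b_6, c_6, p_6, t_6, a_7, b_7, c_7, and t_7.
a_1 = 18, b_1 = 4.5, c_1 = 12.5, t_1 = 5.5, a_2 = 9.5, b_2 = 7.5, c_2 = 13, p_2 = 3.5, q_2 = 3, a_3 = 11, b_3 = 11, c_3 = 12.5, a_4 = 16, b_4 = 6, c_4 = 8.5, t_4 = 6.5, a_5 = 5, b_5 = 4.5, c_5 = 10.5, p_5 = 3.5, t_5 = 2.5, a_6 = 10.5, b_6 = 10.5, c_6 = 2, p_6 = 7, t_6 = 4, a_7 = 15.5, b_7 = 8, c_7 = 0.5, t_7 = 5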